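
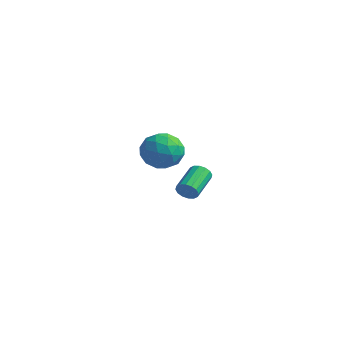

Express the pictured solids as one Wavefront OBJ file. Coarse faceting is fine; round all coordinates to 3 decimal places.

v 3.215 -2.202 -2.66
v 3.4 -1.933 -3.152
v 2.851 -0.49 -2.571
v 2.665 -0.758 -2.08
v 3.113 -2.019 -3.212
v 2.564 -0.575 -2.631
v 2.853 -2.153 -3.124
v 2.304 -0.709 -2.543
v 2.69 -2.3 -2.912
v 2.141 -0.857 -2.331
v 2.668 -2.421 -2.632
v 2.118 -0.978 -2.052
v 2.792 -2.483 -2.36
v 2.242 -1.04 -1.78
v 3.029 -2.47 -2.169
v 2.48 -1.027 -1.588
v 3.316 -2.385 -2.109
v 2.767 -0.941 -1.528
v 3.576 -2.251 -2.197
v 3.027 -0.807 -1.616
v 3.739 -2.103 -2.409
v 3.19 -0.66 -1.828
v 3.762 -1.982 -2.688
v 3.212 -0.539 -2.108
v 3.638 -1.92 -2.96
v 3.088 -0.477 -2.38
v -4.401 2.63 -3.081
v -3.633 3.552 -3.396
v -3.027 1.288 -3.664
v -2.259 2.21 -3.979
v -2.518 2 -2.784
v -3.367 2.829 -2.424
v -3.293 2.011 -4.636
v -4.142 2.84 -4.276
v -2.949 3.17 -4.357
v -2.47 3.163 -3.213
v -4.19 1.677 -3.847
v -3.711 1.67 -2.703
v -4.138 3.209 -3.187
v -2.522 1.631 -3.873
v -2.674 1.507 -3.17
v -2.223 2.05 -3.356
v -3.981 2.784 -2.616
v -3.53 3.326 -2.801
v -2.875 2.413 -2.441
v -3.13 1.514 -4.259
v -2.679 2.056 -4.444
v -4.437 2.79 -3.704
v -3.986 3.333 -3.89
v -3.785 2.427 -4.619
v -3.284 3.526 -3.938
v -2.476 2.737 -4.28
v -3.084 2.62 -4.667
v -3.583 3.108 -4.455
v -3.003 3.522 -3.265
v -2.195 2.733 -3.608
v -2.347 2.61 -2.905
v -2.846 3.097 -2.693
v -2.6 3.297 -3.83
v -4.465 2.107 -3.452
v -3.657 1.318 -3.795
v -3.814 1.743 -4.367
v -4.313 2.23 -4.155
v -4.184 2.103 -2.78
v -3.376 1.314 -3.122
v -3.077 1.732 -2.605
v -3.576 2.22 -2.393
v -4.06 1.543 -3.23
f 2 1 5
f 2 5 3
f 3 5 6
f 3 6 4
f 5 1 7
f 5 7 6
f 6 7 8
f 6 8 4
f 7 1 9
f 7 9 8
f 8 9 10
f 8 10 4
f 9 1 11
f 9 11 10
f 10 11 12
f 10 12 4
f 11 1 13
f 11 13 12
f 12 13 14
f 12 14 4
f 13 1 15
f 13 15 14
f 14 15 16
f 14 16 4
f 15 1 17
f 15 17 16
f 16 17 18
f 16 18 4
f 17 1 19
f 17 19 18
f 18 19 20
f 18 20 4
f 19 1 21
f 19 21 20
f 20 21 22
f 20 22 4
f 21 1 23
f 21 23 22
f 22 23 24
f 22 24 4
f 23 1 25
f 23 25 24
f 24 25 26
f 24 26 4
f 25 1 2
f 25 2 26
f 26 2 3
f 26 3 4
f 27 64 43
f 64 38 67
f 43 67 32
f 64 67 43
f 27 43 39
f 43 32 44
f 39 44 28
f 43 44 39
f 27 39 48
f 39 28 49
f 48 49 34
f 39 49 48
f 27 48 60
f 48 34 63
f 60 63 37
f 48 63 60
f 27 60 64
f 60 37 68
f 64 68 38
f 60 68 64
f 28 44 55
f 44 32 58
f 55 58 36
f 44 58 55
f 32 67 45
f 67 38 66
f 45 66 31
f 67 66 45
f 38 68 65
f 68 37 61
f 65 61 29
f 68 61 65
f 37 63 62
f 63 34 50
f 62 50 33
f 63 50 62
f 34 49 54
f 49 28 51
f 54 51 35
f 49 51 54
f 30 56 42
f 56 36 57
f 42 57 31
f 56 57 42
f 30 42 40
f 42 31 41
f 40 41 29
f 42 41 40
f 30 40 47
f 40 29 46
f 47 46 33
f 40 46 47
f 30 47 52
f 47 33 53
f 52 53 35
f 47 53 52
f 30 52 56
f 52 35 59
f 56 59 36
f 52 59 56
f 31 57 45
f 57 36 58
f 45 58 32
f 57 58 45
f 29 41 65
f 41 31 66
f 65 66 38
f 41 66 65
f 33 46 62
f 46 29 61
f 62 61 37
f 46 61 62
f 35 53 54
f 53 33 50
f 54 50 34
f 53 50 54
f 36 59 55
f 59 35 51
f 55 51 28
f 59 51 55



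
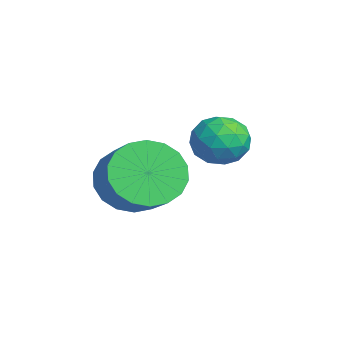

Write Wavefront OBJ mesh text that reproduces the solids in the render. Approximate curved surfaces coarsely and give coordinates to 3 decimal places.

v -0.35 0.377 3.165
v 0.054 1.035 2.959
v 0.166 -0.255 2.161
v 0.57 0.403 1.955
v 0.764 0.008 2.622
v 0.445 0.398 3.242
v -0.225 0.382 1.878
v -0.544 0.772 2.498
v 0.131 1.038 2.163
v 0.743 0.807 2.623
v -0.523 -0.027 2.497
v 0.089 -0.258 2.957
v -0.193 0.761 3.15
v 0.413 0.019 1.97
v 0.527 -0.214 2.362
v 0.765 0.173 2.241
v 0.037 0.387 3.316
v 0.274 0.774 3.195
v 0.691 0.17 2.997
v -0.054 0.006 1.925
v 0.183 0.393 1.804
v -0.545 0.607 2.879
v -0.307 0.994 2.758
v -0.471 0.61 2.123
v 0.09 1.15 2.561
v 0.393 0.779 1.971
v -0.075 0.766 1.926
v -0.262 0.996 2.291
v 0.449 1.014 2.831
v 0.752 0.643 2.241
v 0.866 0.41 2.633
v 0.679 0.639 2.998
v 0.494 1.016 2.364
v -0.532 0.137 2.879
v -0.229 -0.234 2.289
v -0.459 0.141 2.122
v -0.646 0.37 2.487
v -0.173 0.001 3.149
v 0.13 -0.37 2.559
v 0.482 -0.216 2.829
v 0.295 0.014 3.194
v -0.274 -0.236 2.756
v 0.67 -1.843 1.684
v 1.217 -1.904 0.861
v 2.278 -1.718 1.553
v 1.73 -1.657 2.376
v 1.125 -1.473 0.886
v 2.186 -1.288 1.578
v 0.943 -1.116 1.07
v 2.004 -0.931 1.761
v 0.707 -0.903 1.374
v 1.768 -0.718 2.066
v 0.464 -0.876 1.741
v 1.525 -0.691 2.432
v 0.261 -1.04 2.096
v 1.322 -0.855 2.787
v 0.139 -1.364 2.369
v 1.2 -1.178 3.061
v 0.122 -1.782 2.507
v 1.183 -1.596 3.199
v 0.214 -2.212 2.482
v 1.275 -2.027 3.174
v 0.396 -2.569 2.299
v 1.457 -2.384 2.99
v 0.632 -2.782 1.994
v 1.693 -2.597 2.686
v 0.875 -2.809 1.628
v 1.936 -2.624 2.319
v 1.078 -2.645 1.273
v 2.139 -2.46 1.964
v 1.2 -2.322 0.999
v 2.261 -2.136 1.691
f 1 38 17
f 38 12 41
f 17 41 6
f 38 41 17
f 1 17 13
f 17 6 18
f 13 18 2
f 17 18 13
f 1 13 22
f 13 2 23
f 22 23 8
f 13 23 22
f 1 22 34
f 22 8 37
f 34 37 11
f 22 37 34
f 1 34 38
f 34 11 42
f 38 42 12
f 34 42 38
f 2 18 29
f 18 6 32
f 29 32 10
f 18 32 29
f 6 41 19
f 41 12 40
f 19 40 5
f 41 40 19
f 12 42 39
f 42 11 35
f 39 35 3
f 42 35 39
f 11 37 36
f 37 8 24
f 36 24 7
f 37 24 36
f 8 23 28
f 23 2 25
f 28 25 9
f 23 25 28
f 4 30 16
f 30 10 31
f 16 31 5
f 30 31 16
f 4 16 14
f 16 5 15
f 14 15 3
f 16 15 14
f 4 14 21
f 14 3 20
f 21 20 7
f 14 20 21
f 4 21 26
f 21 7 27
f 26 27 9
f 21 27 26
f 4 26 30
f 26 9 33
f 30 33 10
f 26 33 30
f 5 31 19
f 31 10 32
f 19 32 6
f 31 32 19
f 3 15 39
f 15 5 40
f 39 40 12
f 15 40 39
f 7 20 36
f 20 3 35
f 36 35 11
f 20 35 36
f 9 27 28
f 27 7 24
f 28 24 8
f 27 24 28
f 10 33 29
f 33 9 25
f 29 25 2
f 33 25 29
f 44 43 47
f 44 47 45
f 45 47 48
f 45 48 46
f 47 43 49
f 47 49 48
f 48 49 50
f 48 50 46
f 49 43 51
f 49 51 50
f 50 51 52
f 50 52 46
f 51 43 53
f 51 53 52
f 52 53 54
f 52 54 46
f 53 43 55
f 53 55 54
f 54 55 56
f 54 56 46
f 55 43 57
f 55 57 56
f 56 57 58
f 56 58 46
f 57 43 59
f 57 59 58
f 58 59 60
f 58 60 46
f 59 43 61
f 59 61 60
f 60 61 62
f 60 62 46
f 61 43 63
f 61 63 62
f 62 63 64
f 62 64 46
f 63 43 65
f 63 65 64
f 64 65 66
f 64 66 46
f 65 43 67
f 65 67 66
f 66 67 68
f 66 68 46
f 67 43 69
f 67 69 68
f 68 69 70
f 68 70 46
f 69 43 71
f 69 71 70
f 70 71 72
f 70 72 46
f 71 43 44
f 71 44 72
f 72 44 45
f 72 45 46



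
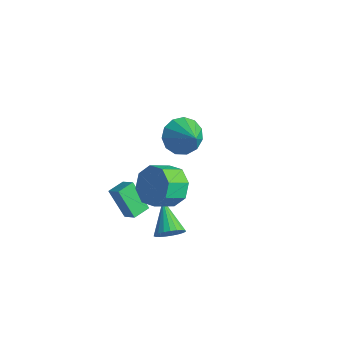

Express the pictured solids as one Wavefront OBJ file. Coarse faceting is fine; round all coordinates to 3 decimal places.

v -0.161 -3.545 0.469
v 0.508 -3.584 0.975
v -0.146 -2.706 0.515
v 0.523 -2.746 1.021
v 0.757 -3.494 -0.741
v 1.426 -3.534 -0.235
v 0.772 -2.656 -0.695
v 1.441 -2.695 -0.189
v -1.525 2.305 -0.872
v -0.865 2.585 -1.584
v -0.275 1.915 0.132
v -0.971 3.049 -1.272
v -1.252 3.277 -0.833
v -1.621 3.196 -0.407
v -1.958 2.833 -0.128
v -2.158 2.302 -0.086
v -2.157 1.772 -0.293
v -1.955 1.411 -0.684
v -1.617 1.334 -1.135
v -1.249 1.566 -1.503
v -0.969 2.032 -1.67
v 2.062 -2.067 -2.121
v 2.334 -2.312 -1.513
v 0.818 -1.253 -1.239
v 2.478 -2.056 -1.546
v 2.55 -1.802 -1.678
v 2.538 -1.594 -1.888
v 2.443 -1.468 -2.137
v 2.283 -1.446 -2.384
v 2.085 -1.53 -2.586
v 1.882 -1.708 -2.707
v 1.711 -1.948 -2.727
v 1.601 -2.208 -2.642
v 1.57 -2.444 -2.467
v 1.625 -2.615 -2.233
v 1.755 -2.691 -1.979
v 1.939 -2.659 -1.75
v 2.143 -2.525 -1.585
v 2.647 -2.516 2.246
v 3.393 -2.283 2.854
v 3.199 -3.252 3.462
v 2.453 -3.484 2.854
v 2.73 -2.003 3.088
v 2.536 -2.971 3.697
v 2.018 -2.023 2.83
v 1.824 -2.991 3.438
v 1.674 -2.332 2.229
v 1.48 -3.3 2.837
v 1.901 -2.748 1.638
v 1.707 -3.717 2.246
v 2.564 -3.029 1.403
v 2.37 -3.997 2.012
v 3.276 -3.009 1.662
v 3.082 -3.977 2.27
v 3.62 -2.7 2.263
v 3.426 -3.668 2.871
f 2 4 1
f 5 2 1
f 1 4 3
f 3 5 1
f 2 8 4
f 6 2 5
f 6 8 2
f 4 8 3
f 7 5 3
f 3 8 7
f 7 6 5
f 8 6 7
f 10 9 12
f 10 12 11
f 12 9 13
f 12 13 11
f 13 9 14
f 13 14 11
f 14 9 15
f 14 15 11
f 15 9 16
f 15 16 11
f 16 9 17
f 16 17 11
f 17 9 18
f 17 18 11
f 18 9 19
f 18 19 11
f 19 9 20
f 19 20 11
f 20 9 21
f 20 21 11
f 21 9 10
f 21 10 11
f 23 22 25
f 23 25 24
f 25 22 26
f 25 26 24
f 26 22 27
f 26 27 24
f 27 22 28
f 27 28 24
f 28 22 29
f 28 29 24
f 29 22 30
f 29 30 24
f 30 22 31
f 30 31 24
f 31 22 32
f 31 32 24
f 32 22 33
f 32 33 24
f 33 22 34
f 33 34 24
f 34 22 35
f 34 35 24
f 35 22 36
f 35 36 24
f 36 22 37
f 36 37 24
f 37 22 38
f 37 38 24
f 38 22 23
f 38 23 24
f 40 39 43
f 40 43 41
f 41 43 44
f 41 44 42
f 43 39 45
f 43 45 44
f 44 45 46
f 44 46 42
f 45 39 47
f 45 47 46
f 46 47 48
f 46 48 42
f 47 39 49
f 47 49 48
f 48 49 50
f 48 50 42
f 49 39 51
f 49 51 50
f 50 51 52
f 50 52 42
f 51 39 53
f 51 53 52
f 52 53 54
f 52 54 42
f 53 39 55
f 53 55 54
f 54 55 56
f 54 56 42
f 55 39 40
f 55 40 56
f 56 40 41
f 56 41 42



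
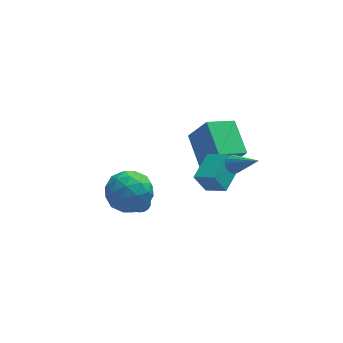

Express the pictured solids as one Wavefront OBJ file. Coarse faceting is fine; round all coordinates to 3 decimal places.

v 1.896 1.264 -0.177
v 2.727 0.716 1.382
v 1.642 3.165 0.626
v 2.473 2.617 2.186
v 3.427 1.743 -0.826
v 4.258 1.195 0.734
v 3.173 3.644 -0.022
v 4.004 3.096 1.537
v -1.393 -0.767 -0.318
v -0.965 -1.091 -0.2
v -1.678 -1.657 0.837
v -2.107 -1.333 0.718
v -0.925 -0.856 -0.044
v -1.638 -1.422 0.993
v -1.01 -0.597 0.038
v -1.724 -1.163 1.075
v -1.198 -0.384 0.025
v -1.912 -0.95 1.062
v -1.439 -0.273 -0.08
v -2.153 -0.839 0.956
v -1.667 -0.295 -0.249
v -2.381 -0.861 0.787
v -1.822 -0.443 -0.437
v -2.535 -1.009 0.6
v -1.862 -0.678 -0.593
v -2.575 -1.244 0.444
v -1.776 -0.937 -0.675
v -2.49 -1.503 0.362
v -1.588 -1.15 -0.662
v -2.302 -1.716 0.375
v -1.347 -1.261 -0.556
v -2.061 -1.827 0.48
v -1.119 -1.239 -0.387
v -1.833 -1.805 0.649
v 2.547 -2.049 1.332
v 1.971 -1.898 2.373
v 1.69 -1.329 0.753
v 1.114 -1.178 1.794
v 3.466 -0.702 1.646
v 2.89 -0.551 2.687
v 2.609 0.018 1.067
v 2.033 0.169 2.108
v -3.347 -3.171 4.152
v -2.524 -2.261 4.07
v -2.136 -4.359 3.11
v -1.313 -3.449 3.028
v -1.531 -3.985 4.114
v -2.279 -3.251 4.757
v -2.381 -3.369 2.423
v -3.129 -2.635 3.066
v -1.927 -2.383 3.001
v -1.401 -2.763 4.046
v -3.259 -3.857 3.134
v -2.733 -4.237 4.179
v -3.042 -2.612 4.202
v -1.618 -4.008 2.978
v -1.746 -4.324 3.616
v -1.262 -3.788 3.568
v -2.898 -3.194 4.606
v -2.414 -2.658 4.558
v -1.83 -3.672 4.584
v -2.246 -3.962 2.622
v -1.762 -3.426 2.574
v -3.398 -2.832 3.612
v -2.914 -2.296 3.564
v -2.83 -2.948 2.596
v -2.207 -2.148 3.526
v -1.495 -2.847 2.913
v -2.123 -2.8 2.558
v -2.563 -2.368 2.936
v -1.898 -2.372 4.14
v -1.187 -3.07 3.528
v -1.314 -3.385 4.166
v -1.754 -2.954 4.544
v -1.547 -2.444 3.512
v -3.473 -3.55 3.652
v -2.762 -4.248 3.04
v -2.906 -3.666 2.636
v -3.346 -3.235 3.014
v -3.165 -3.773 4.267
v -2.453 -4.472 3.654
v -2.097 -4.252 4.244
v -2.537 -3.82 4.622
v -3.113 -4.176 3.668
v 3.045 -1.232 2.559
v 3.487 -1.13 2.284
v 4.035 -2.268 3.761
v 3.471 -0.929 2.47
v 3.341 -0.809 2.679
v 3.132 -0.803 2.857
v 2.9 -0.911 2.955
v 2.707 -1.106 2.946
v 2.604 -1.334 2.834
v 2.62 -1.535 2.648
v 2.75 -1.655 2.438
v 2.959 -1.662 2.26
v 3.191 -1.553 2.163
v 3.384 -1.359 2.171
f 2 4 1
f 5 2 1
f 1 4 3
f 3 5 1
f 2 8 4
f 6 2 5
f 6 8 2
f 4 8 3
f 7 5 3
f 3 8 7
f 7 6 5
f 8 6 7
f 10 9 13
f 10 13 11
f 11 13 14
f 11 14 12
f 13 9 15
f 13 15 14
f 14 15 16
f 14 16 12
f 15 9 17
f 15 17 16
f 16 17 18
f 16 18 12
f 17 9 19
f 17 19 18
f 18 19 20
f 18 20 12
f 19 9 21
f 19 21 20
f 20 21 22
f 20 22 12
f 21 9 23
f 21 23 22
f 22 23 24
f 22 24 12
f 23 9 25
f 23 25 24
f 24 25 26
f 24 26 12
f 25 9 27
f 25 27 26
f 26 27 28
f 26 28 12
f 27 9 29
f 27 29 28
f 28 29 30
f 28 30 12
f 29 9 31
f 29 31 30
f 30 31 32
f 30 32 12
f 31 9 33
f 31 33 32
f 32 33 34
f 32 34 12
f 33 9 10
f 33 10 34
f 34 10 11
f 34 11 12
f 36 38 35
f 39 36 35
f 35 38 37
f 37 39 35
f 36 42 38
f 40 36 39
f 40 42 36
f 38 42 37
f 41 39 37
f 37 42 41
f 41 40 39
f 42 40 41
f 43 80 59
f 80 54 83
f 59 83 48
f 80 83 59
f 43 59 55
f 59 48 60
f 55 60 44
f 59 60 55
f 43 55 64
f 55 44 65
f 64 65 50
f 55 65 64
f 43 64 76
f 64 50 79
f 76 79 53
f 64 79 76
f 43 76 80
f 76 53 84
f 80 84 54
f 76 84 80
f 44 60 71
f 60 48 74
f 71 74 52
f 60 74 71
f 48 83 61
f 83 54 82
f 61 82 47
f 83 82 61
f 54 84 81
f 84 53 77
f 81 77 45
f 84 77 81
f 53 79 78
f 79 50 66
f 78 66 49
f 79 66 78
f 50 65 70
f 65 44 67
f 70 67 51
f 65 67 70
f 46 72 58
f 72 52 73
f 58 73 47
f 72 73 58
f 46 58 56
f 58 47 57
f 56 57 45
f 58 57 56
f 46 56 63
f 56 45 62
f 63 62 49
f 56 62 63
f 46 63 68
f 63 49 69
f 68 69 51
f 63 69 68
f 46 68 72
f 68 51 75
f 72 75 52
f 68 75 72
f 47 73 61
f 73 52 74
f 61 74 48
f 73 74 61
f 45 57 81
f 57 47 82
f 81 82 54
f 57 82 81
f 49 62 78
f 62 45 77
f 78 77 53
f 62 77 78
f 51 69 70
f 69 49 66
f 70 66 50
f 69 66 70
f 52 75 71
f 75 51 67
f 71 67 44
f 75 67 71
f 86 85 88
f 86 88 87
f 88 85 89
f 88 89 87
f 89 85 90
f 89 90 87
f 90 85 91
f 90 91 87
f 91 85 92
f 91 92 87
f 92 85 93
f 92 93 87
f 93 85 94
f 93 94 87
f 94 85 95
f 94 95 87
f 95 85 96
f 95 96 87
f 96 85 97
f 96 97 87
f 97 85 98
f 97 98 87
f 98 85 86
f 98 86 87



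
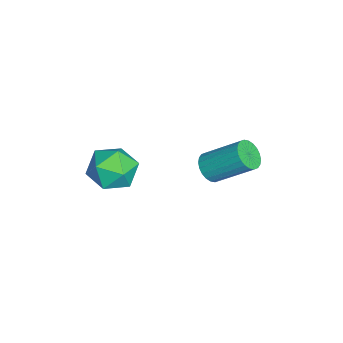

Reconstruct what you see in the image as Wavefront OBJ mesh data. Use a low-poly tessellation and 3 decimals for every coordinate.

v -0.302 1.361 0.01
v 0.303 1.085 0.194
v 0.607 2.563 1.414
v 0.002 2.839 1.23
v 0.377 1.241 -0.013
v 0.681 2.718 1.207
v 0.348 1.415 -0.216
v 0.651 2.892 1.004
v 0.22 1.58 -0.385
v 0.523 3.058 0.835
v 0.012 1.713 -0.494
v 0.315 3.191 0.726
v -0.243 1.792 -0.526
v 0.06 3.269 0.694
v -0.507 1.805 -0.476
v -0.204 3.283 0.743
v -0.74 1.751 -0.353
v -0.437 3.228 0.867
v -0.907 1.637 -0.174
v -0.603 3.115 1.046
v -0.981 1.482 0.033
v -0.677 2.959 1.253
v -0.951 1.308 0.236
v -0.648 2.785 1.456
v -0.823 1.142 0.405
v -0.52 2.62 1.625
v -0.615 1.009 0.514
v -0.312 2.487 1.734
v -0.36 0.931 0.546
v -0.057 2.408 1.766
v -0.096 0.917 0.497
v 0.207 2.395 1.716
v 0.137 0.972 0.373
v 0.44 2.449 1.593
v 3.509 -0.988 3.915
v 4.121 -1.268 3.134
v 3.199 -2.592 4.246
v 3.811 -2.872 3.465
v 4.217 -2.445 4.311
v 4.409 -1.453 4.105
v 2.911 -2.407 3.275
v 3.103 -1.415 3.069
v 3.751 -2.144 2.738
v 4.558 -2.168 3.378
v 2.762 -1.692 4.002
v 3.569 -1.716 4.642
f 2 1 5
f 2 5 3
f 3 5 6
f 3 6 4
f 5 1 7
f 5 7 6
f 6 7 8
f 6 8 4
f 7 1 9
f 7 9 8
f 8 9 10
f 8 10 4
f 9 1 11
f 9 11 10
f 10 11 12
f 10 12 4
f 11 1 13
f 11 13 12
f 12 13 14
f 12 14 4
f 13 1 15
f 13 15 14
f 14 15 16
f 14 16 4
f 15 1 17
f 15 17 16
f 16 17 18
f 16 18 4
f 17 1 19
f 17 19 18
f 18 19 20
f 18 20 4
f 19 1 21
f 19 21 20
f 20 21 22
f 20 22 4
f 21 1 23
f 21 23 22
f 22 23 24
f 22 24 4
f 23 1 25
f 23 25 24
f 24 25 26
f 24 26 4
f 25 1 27
f 25 27 26
f 26 27 28
f 26 28 4
f 27 1 29
f 27 29 28
f 28 29 30
f 28 30 4
f 29 1 31
f 29 31 30
f 30 31 32
f 30 32 4
f 31 1 33
f 31 33 32
f 32 33 34
f 32 34 4
f 33 1 2
f 33 2 34
f 34 2 3
f 34 3 4
f 35 46 40
f 35 40 36
f 35 36 42
f 35 42 45
f 35 45 46
f 36 40 44
f 40 46 39
f 46 45 37
f 45 42 41
f 42 36 43
f 38 44 39
f 38 39 37
f 38 37 41
f 38 41 43
f 38 43 44
f 39 44 40
f 37 39 46
f 41 37 45
f 43 41 42
f 44 43 36



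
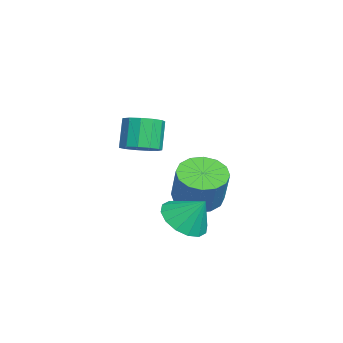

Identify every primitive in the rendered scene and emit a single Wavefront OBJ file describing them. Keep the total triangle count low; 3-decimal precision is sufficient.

v 0.34 -2.725 2.896
v 0.714 -2.111 3.021
v 0.134 -1.981 4.11
v -0.24 -2.595 3.984
v 0.37 -1.999 2.825
v -0.21 -1.869 3.914
v 0.017 -2.118 2.651
v -0.563 -1.988 3.74
v -0.234 -2.429 2.555
v -0.814 -2.299 3.643
v -0.303 -2.835 2.567
v -0.882 -2.705 3.655
v -0.167 -3.205 2.683
v -0.747 -3.075 3.772
v 0.129 -3.423 2.867
v -0.45 -3.293 3.956
v 0.492 -3.42 3.06
v -0.087 -3.29 4.149
v 0.807 -3.195 3.201
v 0.228 -3.065 4.289
v 0.974 -2.822 3.245
v 0.394 -2.692 4.333
v 0.939 -2.418 3.178
v 0.359 -2.287 4.266
v 1.261 -1.314 0.006
v 1.884 -0.859 -0.548
v 1.619 -0.626 0.974
v 1.469 -0.597 -0.581
v 0.998 -0.527 -0.456
v 0.598 -0.668 -0.208
v 0.375 -0.982 0.098
v 0.39 -1.385 0.379
v 0.638 -1.769 0.561
v 1.053 -2.031 0.593
v 1.523 -2.101 0.469
v 1.923 -1.96 0.22
v 2.146 -1.646 -0.086
v 2.132 -1.243 -0.367
v -2.718 -0.602 -0.761
v -2.011 -1.145 -1.09
v -1.235 -1.021 0.372
v -1.942 -0.478 0.701
v -1.879 -0.684 -1.199
v -1.103 -0.56 0.263
v -1.972 -0.201 -1.191
v -1.196 -0.077 0.271
v -2.264 0.175 -1.067
v -1.488 0.298 0.395
v -2.679 0.342 -0.862
v -1.902 0.466 0.6
v -3.103 0.257 -0.629
v -2.327 0.38 0.833
v -3.425 -0.059 -0.432
v -2.649 0.065 1.03
v -3.557 -0.52 -0.323
v -2.781 -0.396 1.139
v -3.464 -1.003 -0.331
v -2.688 -0.879 1.131
v -3.172 -1.378 -0.455
v -2.396 -1.255 1.007
v -2.758 -1.546 -0.66
v -1.981 -1.422 0.802
v -2.333 -1.46 -0.893
v -1.557 -1.337 0.569
f 2 1 5
f 2 5 3
f 3 5 6
f 3 6 4
f 5 1 7
f 5 7 6
f 6 7 8
f 6 8 4
f 7 1 9
f 7 9 8
f 8 9 10
f 8 10 4
f 9 1 11
f 9 11 10
f 10 11 12
f 10 12 4
f 11 1 13
f 11 13 12
f 12 13 14
f 12 14 4
f 13 1 15
f 13 15 14
f 14 15 16
f 14 16 4
f 15 1 17
f 15 17 16
f 16 17 18
f 16 18 4
f 17 1 19
f 17 19 18
f 18 19 20
f 18 20 4
f 19 1 21
f 19 21 20
f 20 21 22
f 20 22 4
f 21 1 23
f 21 23 22
f 22 23 24
f 22 24 4
f 23 1 2
f 23 2 24
f 24 2 3
f 24 3 4
f 26 25 28
f 26 28 27
f 28 25 29
f 28 29 27
f 29 25 30
f 29 30 27
f 30 25 31
f 30 31 27
f 31 25 32
f 31 32 27
f 32 25 33
f 32 33 27
f 33 25 34
f 33 34 27
f 34 25 35
f 34 35 27
f 35 25 36
f 35 36 27
f 36 25 37
f 36 37 27
f 37 25 38
f 37 38 27
f 38 25 26
f 38 26 27
f 40 39 43
f 40 43 41
f 41 43 44
f 41 44 42
f 43 39 45
f 43 45 44
f 44 45 46
f 44 46 42
f 45 39 47
f 45 47 46
f 46 47 48
f 46 48 42
f 47 39 49
f 47 49 48
f 48 49 50
f 48 50 42
f 49 39 51
f 49 51 50
f 50 51 52
f 50 52 42
f 51 39 53
f 51 53 52
f 52 53 54
f 52 54 42
f 53 39 55
f 53 55 54
f 54 55 56
f 54 56 42
f 55 39 57
f 55 57 56
f 56 57 58
f 56 58 42
f 57 39 59
f 57 59 58
f 58 59 60
f 58 60 42
f 59 39 61
f 59 61 60
f 60 61 62
f 60 62 42
f 61 39 63
f 61 63 62
f 62 63 64
f 62 64 42
f 63 39 40
f 63 40 64
f 64 40 41
f 64 41 42



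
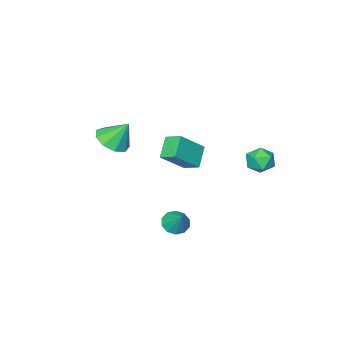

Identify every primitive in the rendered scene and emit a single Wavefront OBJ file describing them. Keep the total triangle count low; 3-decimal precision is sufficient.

v -2.441 -4.43 -2.107
v -1.07 -4.645 -0.868
v -2.651 -3.523 -1.717
v -1.281 -3.737 -0.478
v -1.579 -3.863 -2.962
v -0.209 -4.077 -1.723
v -1.79 -2.955 -2.572
v -0.419 -3.17 -1.333
v 3.993 -2.534 1.986
v 4.802 -2.733 2.421
v 3.507 -1.906 3.174
v 4.842 -2.159 2.134
v 4.485 -1.761 1.778
v 3.898 -1.724 1.518
v 3.355 -2.067 1.478
v 3.111 -2.628 1.675
v 3.28 -3.146 2.017
v 3.782 -3.377 2.345
v 4.383 -3.214 2.504
v -3.14 0.849 -0.26
v -2.806 1.323 -0.84
v -2.034 0.117 -0.22
v -1.7 0.591 -0.8
v -1.831 0.893 -0.049
v -2.515 1.346 -0.074
v -2.325 0.094 -0.986
v -3.009 0.547 -1.011
v -2.302 0.856 -1.289
v -1.997 1.35 -0.71
v -2.843 0.09 -0.35
v -2.538 0.584 0.229
v 1.329 -1.123 -4.267
v 2.011 -1.354 -4.288
v 1.631 -0.317 -3.293
v 1.974 -1.007 -4.564
v 1.691 -0.704 -4.727
v 1.27 -0.562 -4.714
v 0.871 -0.634 -4.53
v 0.647 -0.893 -4.246
v 0.683 -1.24 -3.97
v 0.966 -1.542 -3.807
v 1.388 -1.685 -3.82
v 1.786 -1.613 -4.003
f 2 4 1
f 5 2 1
f 1 4 3
f 3 5 1
f 2 8 4
f 6 2 5
f 6 8 2
f 4 8 3
f 7 5 3
f 3 8 7
f 7 6 5
f 8 6 7
f 10 9 12
f 10 12 11
f 12 9 13
f 12 13 11
f 13 9 14
f 13 14 11
f 14 9 15
f 14 15 11
f 15 9 16
f 15 16 11
f 16 9 17
f 16 17 11
f 17 9 18
f 17 18 11
f 18 9 19
f 18 19 11
f 19 9 10
f 19 10 11
f 20 31 25
f 20 25 21
f 20 21 27
f 20 27 30
f 20 30 31
f 21 25 29
f 25 31 24
f 31 30 22
f 30 27 26
f 27 21 28
f 23 29 24
f 23 24 22
f 23 22 26
f 23 26 28
f 23 28 29
f 24 29 25
f 22 24 31
f 26 22 30
f 28 26 27
f 29 28 21
f 33 32 35
f 33 35 34
f 35 32 36
f 35 36 34
f 36 32 37
f 36 37 34
f 37 32 38
f 37 38 34
f 38 32 39
f 38 39 34
f 39 32 40
f 39 40 34
f 40 32 41
f 40 41 34
f 41 32 42
f 41 42 34
f 42 32 43
f 42 43 34
f 43 32 33
f 43 33 34



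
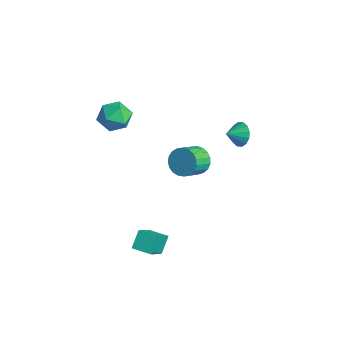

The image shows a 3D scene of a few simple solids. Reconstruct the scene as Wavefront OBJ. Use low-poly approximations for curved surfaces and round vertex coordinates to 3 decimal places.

v 3.267 -2.714 -4.918
v 4.093 -3.769 -3.716
v 2.805 -2.033 -4.003
v 3.631 -3.088 -2.801
v 4.249 -1.992 -4.959
v 5.075 -3.047 -3.757
v 3.787 -1.311 -4.044
v 4.613 -2.366 -2.842
v -0.236 2.645 -2.135
v 0.053 2.228 -2.985
v 0.545 1.039 -2.235
v 0.256 1.455 -1.385
v 0.39 2.438 -2.874
v 0.882 1.248 -2.124
v 0.618 2.683 -2.635
v 1.11 1.493 -1.884
v 0.698 2.922 -2.309
v 1.191 1.732 -1.559
v 0.617 3.112 -1.953
v 1.11 1.923 -1.203
v 0.389 3.222 -1.629
v 0.881 2.033 -0.879
v 0.052 3.232 -1.392
v 0.544 2.043 -0.642
v -0.334 3.141 -1.284
v 0.158 1.951 -0.534
v -0.704 2.964 -1.323
v -0.212 1.774 -0.573
v -0.992 2.731 -1.502
v -0.5 1.542 -0.752
v -1.15 2.484 -1.791
v -0.658 1.294 -1.041
v -1.15 2.264 -2.139
v -0.658 1.075 -1.389
v -0.992 2.111 -2.487
v -0.5 0.921 -1.736
v -0.703 2.049 -2.773
v -0.211 0.86 -2.023
v -0.333 2.091 -2.95
v 0.159 0.901 -2.2
v 2.317 4.067 1.714
v 2.887 4.335 2.284
v 2.323 3.133 2.146
v 2.496 4.417 2.467
v 2.056 4.406 2.449
v 1.687 4.303 2.233
v 1.486 4.138 1.879
v 1.507 3.953 1.48
v 1.746 3.799 1.144
v 2.137 3.717 0.96
v 2.577 3.729 0.979
v 2.946 3.832 1.194
v 3.147 3.997 1.549
v 3.126 4.182 1.947
v -0.285 -1.819 2.768
v 0.26 -2.189 3.655
v -1.82 -2.411 3.465
v -1.275 -2.781 4.352
v -1.375 -1.695 4.178
v -0.427 -1.329 3.748
v -1.133 -3.271 3.372
v -0.185 -2.905 2.942
v -0.265 -3.086 4.028
v -0.414 -2.112 4.526
v -1.146 -2.488 2.594
v -1.295 -1.514 3.092
f 2 4 1
f 5 2 1
f 1 4 3
f 3 5 1
f 2 8 4
f 6 2 5
f 6 8 2
f 4 8 3
f 7 5 3
f 3 8 7
f 7 6 5
f 8 6 7
f 10 9 13
f 10 13 11
f 11 13 14
f 11 14 12
f 13 9 15
f 13 15 14
f 14 15 16
f 14 16 12
f 15 9 17
f 15 17 16
f 16 17 18
f 16 18 12
f 17 9 19
f 17 19 18
f 18 19 20
f 18 20 12
f 19 9 21
f 19 21 20
f 20 21 22
f 20 22 12
f 21 9 23
f 21 23 22
f 22 23 24
f 22 24 12
f 23 9 25
f 23 25 24
f 24 25 26
f 24 26 12
f 25 9 27
f 25 27 26
f 26 27 28
f 26 28 12
f 27 9 29
f 27 29 28
f 28 29 30
f 28 30 12
f 29 9 31
f 29 31 30
f 30 31 32
f 30 32 12
f 31 9 33
f 31 33 32
f 32 33 34
f 32 34 12
f 33 9 35
f 33 35 34
f 34 35 36
f 34 36 12
f 35 9 37
f 35 37 36
f 36 37 38
f 36 38 12
f 37 9 39
f 37 39 38
f 38 39 40
f 38 40 12
f 39 9 10
f 39 10 40
f 40 10 11
f 40 11 12
f 42 41 44
f 42 44 43
f 44 41 45
f 44 45 43
f 45 41 46
f 45 46 43
f 46 41 47
f 46 47 43
f 47 41 48
f 47 48 43
f 48 41 49
f 48 49 43
f 49 41 50
f 49 50 43
f 50 41 51
f 50 51 43
f 51 41 52
f 51 52 43
f 52 41 53
f 52 53 43
f 53 41 54
f 53 54 43
f 54 41 42
f 54 42 43
f 55 66 60
f 55 60 56
f 55 56 62
f 55 62 65
f 55 65 66
f 56 60 64
f 60 66 59
f 66 65 57
f 65 62 61
f 62 56 63
f 58 64 59
f 58 59 57
f 58 57 61
f 58 61 63
f 58 63 64
f 59 64 60
f 57 59 66
f 61 57 65
f 63 61 62
f 64 63 56



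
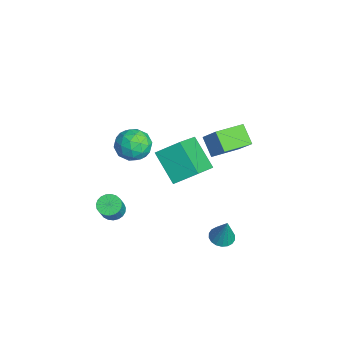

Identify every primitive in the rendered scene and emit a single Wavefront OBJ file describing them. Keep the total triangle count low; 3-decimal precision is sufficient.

v 0.277 0.346 2.012
v 1.689 -0.585 2.963
v 0.478 1.444 2.788
v 1.89 0.513 3.74
v 1.53 0.987 0.78
v 2.942 0.056 1.732
v 1.731 2.085 1.557
v 3.143 1.154 2.508
v 0.045 -2.352 -2.496
v 0.552 -2.154 -2.772
v 1.202 -2.41 -1.76
v 0.695 -2.608 -1.484
v 0.465 -1.943 -2.663
v 1.115 -2.198 -1.65
v 0.306 -1.802 -2.525
v 0.956 -2.057 -1.512
v 0.101 -1.756 -2.382
v 0.751 -2.011 -1.369
v -0.113 -1.813 -2.259
v 0.537 -2.069 -1.246
v -0.3 -1.964 -2.177
v 0.35 -2.219 -1.164
v -0.427 -2.181 -2.15
v 0.223 -2.437 -1.137
v -0.473 -2.429 -2.183
v 0.177 -2.684 -1.171
v -0.429 -2.663 -2.27
v 0.221 -2.918 -1.258
v -0.303 -2.843 -2.396
v 0.347 -3.099 -1.384
v -0.117 -2.939 -2.54
v 0.533 -3.194 -1.528
v 0.097 -2.933 -2.676
v 0.747 -3.188 -1.664
v 0.302 -2.827 -2.781
v 0.952 -3.082 -1.769
v 0.462 -2.638 -2.837
v 1.113 -2.894 -1.824
v 0.551 -2.401 -2.833
v 1.201 -2.656 -1.821
v 0.547 -1.425 3.559
v 1.176 -1.157 4.182
v 1.644 -1.903 2.658
v 2.273 -1.635 3.281
v 1.718 -2.353 3.463
v 1.041 -2.058 4.02
v 1.779 -1.002 2.82
v 1.102 -0.707 3.377
v 1.938 -0.896 3.726
v 1.9 -1.73 4.123
v 0.92 -1.33 2.717
v 0.882 -2.164 3.114
v 0.766 -1.249 3.949
v 2.054 -1.811 2.891
v 1.728 -2.233 2.997
v 2.098 -2.075 3.364
v 0.686 -1.778 3.854
v 1.056 -1.621 4.22
v 1.374 -2.324 3.798
v 1.764 -1.439 2.62
v 2.134 -1.282 2.986
v 0.722 -0.985 3.476
v 1.092 -0.827 3.843
v 1.446 -0.736 3.042
v 1.583 -0.938 4.047
v 2.227 -1.219 3.518
v 1.937 -0.847 3.247
v 1.539 -0.673 3.574
v 1.561 -1.428 4.281
v 2.205 -1.709 3.752
v 1.879 -2.132 3.858
v 1.481 -1.958 4.186
v 2.008 -1.275 4.013
v 0.615 -1.351 3.088
v 1.259 -1.632 2.559
v 1.339 -1.102 2.654
v 0.941 -0.928 2.982
v 0.593 -1.841 3.322
v 1.237 -2.122 2.793
v 1.281 -2.387 3.266
v 0.883 -2.213 3.593
v 0.812 -1.785 2.827
v -1.474 2.583 -0.553
v -2.319 2.305 0.252
v -2.022 4.01 -0.635
v -2.867 3.731 0.17
v -0.493 3.029 0.63
v -1.338 2.75 1.435
v -1.041 4.455 0.548
v -1.886 4.177 1.353
v 2.137 2.472 -3.304
v 2.632 2.102 -3.424
v 2.603 2.628 -1.856
v 2.73 2.358 -3.483
v 2.711 2.637 -3.507
v 2.577 2.883 -3.49
v 2.357 3.048 -3.437
v 2.093 3.098 -3.357
v 1.838 3.025 -3.268
v 1.642 2.843 -3.185
v 1.544 2.587 -3.126
v 1.563 2.308 -3.102
v 1.697 2.062 -3.119
v 1.917 1.897 -3.172
v 2.181 1.846 -3.251
v 2.436 1.919 -3.341
f 2 4 1
f 5 2 1
f 1 4 3
f 3 5 1
f 2 8 4
f 6 2 5
f 6 8 2
f 4 8 3
f 7 5 3
f 3 8 7
f 7 6 5
f 8 6 7
f 10 9 13
f 10 13 11
f 11 13 14
f 11 14 12
f 13 9 15
f 13 15 14
f 14 15 16
f 14 16 12
f 15 9 17
f 15 17 16
f 16 17 18
f 16 18 12
f 17 9 19
f 17 19 18
f 18 19 20
f 18 20 12
f 19 9 21
f 19 21 20
f 20 21 22
f 20 22 12
f 21 9 23
f 21 23 22
f 22 23 24
f 22 24 12
f 23 9 25
f 23 25 24
f 24 25 26
f 24 26 12
f 25 9 27
f 25 27 26
f 26 27 28
f 26 28 12
f 27 9 29
f 27 29 28
f 28 29 30
f 28 30 12
f 29 9 31
f 29 31 30
f 30 31 32
f 30 32 12
f 31 9 33
f 31 33 32
f 32 33 34
f 32 34 12
f 33 9 35
f 33 35 34
f 34 35 36
f 34 36 12
f 35 9 37
f 35 37 36
f 36 37 38
f 36 38 12
f 37 9 39
f 37 39 38
f 38 39 40
f 38 40 12
f 39 9 10
f 39 10 40
f 40 10 11
f 40 11 12
f 41 78 57
f 78 52 81
f 57 81 46
f 78 81 57
f 41 57 53
f 57 46 58
f 53 58 42
f 57 58 53
f 41 53 62
f 53 42 63
f 62 63 48
f 53 63 62
f 41 62 74
f 62 48 77
f 74 77 51
f 62 77 74
f 41 74 78
f 74 51 82
f 78 82 52
f 74 82 78
f 42 58 69
f 58 46 72
f 69 72 50
f 58 72 69
f 46 81 59
f 81 52 80
f 59 80 45
f 81 80 59
f 52 82 79
f 82 51 75
f 79 75 43
f 82 75 79
f 51 77 76
f 77 48 64
f 76 64 47
f 77 64 76
f 48 63 68
f 63 42 65
f 68 65 49
f 63 65 68
f 44 70 56
f 70 50 71
f 56 71 45
f 70 71 56
f 44 56 54
f 56 45 55
f 54 55 43
f 56 55 54
f 44 54 61
f 54 43 60
f 61 60 47
f 54 60 61
f 44 61 66
f 61 47 67
f 66 67 49
f 61 67 66
f 44 66 70
f 66 49 73
f 70 73 50
f 66 73 70
f 45 71 59
f 71 50 72
f 59 72 46
f 71 72 59
f 43 55 79
f 55 45 80
f 79 80 52
f 55 80 79
f 47 60 76
f 60 43 75
f 76 75 51
f 60 75 76
f 49 67 68
f 67 47 64
f 68 64 48
f 67 64 68
f 50 73 69
f 73 49 65
f 69 65 42
f 73 65 69
f 84 86 83
f 87 84 83
f 83 86 85
f 85 87 83
f 84 90 86
f 88 84 87
f 88 90 84
f 86 90 85
f 89 87 85
f 85 90 89
f 89 88 87
f 90 88 89
f 92 91 94
f 92 94 93
f 94 91 95
f 94 95 93
f 95 91 96
f 95 96 93
f 96 91 97
f 96 97 93
f 97 91 98
f 97 98 93
f 98 91 99
f 98 99 93
f 99 91 100
f 99 100 93
f 100 91 101
f 100 101 93
f 101 91 102
f 101 102 93
f 102 91 103
f 102 103 93
f 103 91 104
f 103 104 93
f 104 91 105
f 104 105 93
f 105 91 106
f 105 106 93
f 106 91 92
f 106 92 93



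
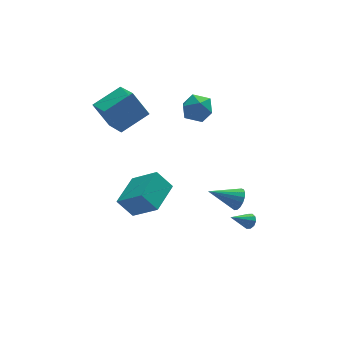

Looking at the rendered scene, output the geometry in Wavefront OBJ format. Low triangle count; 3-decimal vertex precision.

v -4.792 -1.773 0.234
v -3.703 -3.026 1.584
v -3.335 -0.168 0.549
v -2.246 -1.421 1.899
v -3.994 -2.279 -0.879
v -2.905 -3.532 0.471
v -2.537 -0.674 -0.564
v -1.448 -1.927 0.786
v 0.678 2.409 4.008
v 1.489 3.03 4.399
v 1.711 1.91 2.661
v 2.522 2.531 3.052
v 2.212 1.632 3.592
v 1.574 1.94 4.425
v 1.626 3 2.635
v 0.988 3.308 3.468
v 2.074 3.395 3.551
v 2.437 2.55 4.142
v 0.763 2.39 2.918
v 1.126 1.545 3.509
v -4.215 4.684 3.677
v -4.019 2.873 4.427
v -2.305 5.206 4.435
v -2.109 3.395 5.186
v -3.391 4.085 2.014
v -3.195 2.274 2.765
v -1.481 4.607 2.773
v -1.285 2.796 3.523
v 2.604 -3.779 -2.102
v 2.922 -3.872 -1.675
v 1.376 -3.921 -1.218
v 2.87 -3.543 -1.695
v 2.716 -3.304 -1.871
v 2.52 -3.247 -2.135
v 2.356 -3.393 -2.386
v 2.286 -3.687 -2.529
v 2.339 -4.016 -2.509
v 2.492 -4.255 -2.333
v 2.689 -4.312 -2.07
v 2.853 -4.166 -1.818
v 3.52 0.34 -3.962
v 3.923 0.546 -3.29
v 1.72 0.78 -3.018
v 3.899 0.877 -3.489
v 3.789 1.086 -3.796
v 3.617 1.124 -4.142
v 3.423 0.982 -4.446
v 3.252 0.693 -4.639
v 3.141 0.324 -4.677
v 3.118 -0.042 -4.552
v 3.187 -0.321 -4.291
v 3.332 -0.448 -3.954
v 3.52 -0.394 -3.62
v 3.709 -0.172 -3.364
v 3.854 0.167 -3.244
f 2 4 1
f 5 2 1
f 1 4 3
f 3 5 1
f 2 8 4
f 6 2 5
f 6 8 2
f 4 8 3
f 7 5 3
f 3 8 7
f 7 6 5
f 8 6 7
f 9 20 14
f 9 14 10
f 9 10 16
f 9 16 19
f 9 19 20
f 10 14 18
f 14 20 13
f 20 19 11
f 19 16 15
f 16 10 17
f 12 18 13
f 12 13 11
f 12 11 15
f 12 15 17
f 12 17 18
f 13 18 14
f 11 13 20
f 15 11 19
f 17 15 16
f 18 17 10
f 22 24 21
f 25 22 21
f 21 24 23
f 23 25 21
f 22 28 24
f 26 22 25
f 26 28 22
f 24 28 23
f 27 25 23
f 23 28 27
f 27 26 25
f 28 26 27
f 30 29 32
f 30 32 31
f 32 29 33
f 32 33 31
f 33 29 34
f 33 34 31
f 34 29 35
f 34 35 31
f 35 29 36
f 35 36 31
f 36 29 37
f 36 37 31
f 37 29 38
f 37 38 31
f 38 29 39
f 38 39 31
f 39 29 40
f 39 40 31
f 40 29 30
f 40 30 31
f 42 41 44
f 42 44 43
f 44 41 45
f 44 45 43
f 45 41 46
f 45 46 43
f 46 41 47
f 46 47 43
f 47 41 48
f 47 48 43
f 48 41 49
f 48 49 43
f 49 41 50
f 49 50 43
f 50 41 51
f 50 51 43
f 51 41 52
f 51 52 43
f 52 41 53
f 52 53 43
f 53 41 54
f 53 54 43
f 54 41 55
f 54 55 43
f 55 41 42
f 55 42 43



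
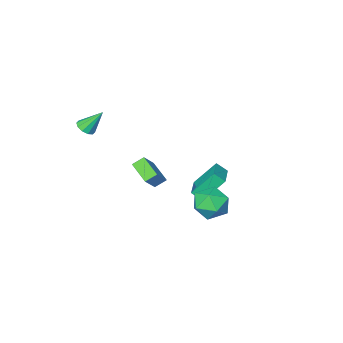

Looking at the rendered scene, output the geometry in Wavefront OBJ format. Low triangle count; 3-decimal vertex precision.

v -3.796 -1.805 -4.496
v -4.934 -1.235 -3.006
v -2.664 -0.434 -4.156
v -3.803 0.136 -2.666
v -3.357 -2.296 -3.974
v -4.496 -1.726 -2.484
v -2.226 -0.925 -3.634
v -3.364 -0.355 -2.144
v 3.574 -2.434 3.026
v 4.037 -2.046 3.113
v 2.846 -1.846 4.274
v 3.785 -1.879 2.887
v 3.453 -1.924 2.715
v 3.167 -2.164 2.661
v 3.037 -2.507 2.747
v 3.112 -2.822 2.939
v 3.363 -2.99 3.165
v 3.695 -2.945 3.338
v 3.981 -2.705 3.391
v 4.112 -2.362 3.306
v -1.72 3.252 -2.632
v -0.653 2.91 -2.919
v -1.707 2.07 -1.181
v -0.64 1.728 -1.468
v -0.815 2.796 -1.058
v -0.823 3.526 -1.955
v -1.537 1.454 -2.145
v -1.545 2.184 -3.042
v -0.54 1.799 -2.618
v -0.094 2.628 -1.947
v -2.266 2.352 -2.153
v -1.82 3.181 -1.482
v 0.589 -1.59 -1.027
v -0.035 -1.371 -0.577
v 0.635 -0.236 -1.623
v 0.011 -0.017 -1.173
v 1.489 -1.163 0.013
v 0.865 -0.944 0.463
v 1.535 0.191 -0.583
v 0.911 0.41 -0.133
f 2 4 1
f 5 2 1
f 1 4 3
f 3 5 1
f 2 8 4
f 6 2 5
f 6 8 2
f 4 8 3
f 7 5 3
f 3 8 7
f 7 6 5
f 8 6 7
f 10 9 12
f 10 12 11
f 12 9 13
f 12 13 11
f 13 9 14
f 13 14 11
f 14 9 15
f 14 15 11
f 15 9 16
f 15 16 11
f 16 9 17
f 16 17 11
f 17 9 18
f 17 18 11
f 18 9 19
f 18 19 11
f 19 9 20
f 19 20 11
f 20 9 10
f 20 10 11
f 21 32 26
f 21 26 22
f 21 22 28
f 21 28 31
f 21 31 32
f 22 26 30
f 26 32 25
f 32 31 23
f 31 28 27
f 28 22 29
f 24 30 25
f 24 25 23
f 24 23 27
f 24 27 29
f 24 29 30
f 25 30 26
f 23 25 32
f 27 23 31
f 29 27 28
f 30 29 22
f 34 36 33
f 37 34 33
f 33 36 35
f 35 37 33
f 34 40 36
f 38 34 37
f 38 40 34
f 36 40 35
f 39 37 35
f 35 40 39
f 39 38 37
f 40 38 39



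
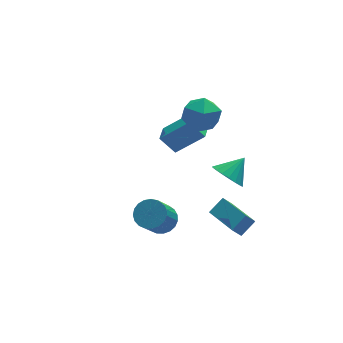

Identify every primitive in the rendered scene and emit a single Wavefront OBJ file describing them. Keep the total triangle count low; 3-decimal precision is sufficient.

v 2.672 -4.184 -2.78
v 2.141 -4.248 -2.069
v 2.087 -2.163 -3.036
v 1.557 -2.226 -2.325
v 3.523 -3.854 -2.115
v 2.993 -3.917 -1.404
v 2.939 -1.832 -2.371
v 2.408 -1.896 -1.66
v -1.047 -2.225 -2.141
v -0.491 -1.782 -1.59
v -1.356 -2.711 0.032
v -1.913 -3.155 -0.519
v -0.782 -1.548 -1.611
v -1.648 -2.477 0.011
v -1.119 -1.431 -1.724
v -1.985 -2.36 -0.102
v -1.444 -1.451 -1.909
v -2.309 -2.381 -0.287
v -1.7 -1.606 -2.134
v -2.566 -2.535 -0.512
v -1.843 -1.867 -2.361
v -2.709 -2.797 -0.739
v -1.849 -2.191 -2.549
v -2.714 -3.12 -0.927
v -1.716 -2.52 -2.667
v -2.581 -3.449 -1.045
v -1.467 -2.798 -2.693
v -2.333 -3.728 -1.072
v -1.146 -2.978 -2.625
v -2.012 -3.907 -1.003
v -0.808 -3.027 -2.472
v -1.673 -3.956 -0.851
v -0.511 -2.938 -2.263
v -1.376 -3.867 -0.641
v -0.307 -2.725 -2.032
v -1.172 -3.654 -0.41
v -0.231 -2.426 -1.82
v -1.096 -3.356 -0.198
v -0.296 -2.092 -1.664
v -1.161 -3.022 -0.042
v 1.715 3.207 0.778
v 2.841 3.587 0.42
v 2.559 1.913 2.06
v 3.685 2.293 1.702
v 2.952 3.053 2.352
v 2.43 3.853 1.56
v 2.97 1.647 0.92
v 2.448 2.447 0.128
v 3.616 2.622 0.508
v 3.605 3.492 1.393
v 1.795 2.008 1.087
v 1.784 2.878 1.972
v 2.3 -2.864 1.118
v 2.928 -2.841 0.354
v 3.36 -2.416 2.002
v 2.758 -2.435 0.352
v 2.497 -2.114 0.503
v 2.196 -1.941 0.775
v 1.917 -1.951 1.116
v 1.713 -2.142 1.457
v 1.626 -2.476 1.731
v 1.672 -2.886 1.883
v 1.843 -3.293 1.885
v 2.104 -3.614 1.734
v 2.404 -3.787 1.462
v 2.684 -3.777 1.121
v 2.887 -3.586 0.78
v 2.975 -3.252 0.506
v 1.314 3.001 -1.922
v 0.575 3.523 -0.96
v 1.83 4.038 -2.088
v 1.09 4.56 -1.127
v 2.83 2.48 -0.473
v 2.09 3.002 0.488
v 3.345 3.517 -0.64
v 2.606 4.039 0.322
f 2 4 1
f 5 2 1
f 1 4 3
f 3 5 1
f 2 8 4
f 6 2 5
f 6 8 2
f 4 8 3
f 7 5 3
f 3 8 7
f 7 6 5
f 8 6 7
f 10 9 13
f 10 13 11
f 11 13 14
f 11 14 12
f 13 9 15
f 13 15 14
f 14 15 16
f 14 16 12
f 15 9 17
f 15 17 16
f 16 17 18
f 16 18 12
f 17 9 19
f 17 19 18
f 18 19 20
f 18 20 12
f 19 9 21
f 19 21 20
f 20 21 22
f 20 22 12
f 21 9 23
f 21 23 22
f 22 23 24
f 22 24 12
f 23 9 25
f 23 25 24
f 24 25 26
f 24 26 12
f 25 9 27
f 25 27 26
f 26 27 28
f 26 28 12
f 27 9 29
f 27 29 28
f 28 29 30
f 28 30 12
f 29 9 31
f 29 31 30
f 30 31 32
f 30 32 12
f 31 9 33
f 31 33 32
f 32 33 34
f 32 34 12
f 33 9 35
f 33 35 34
f 34 35 36
f 34 36 12
f 35 9 37
f 35 37 36
f 36 37 38
f 36 38 12
f 37 9 39
f 37 39 38
f 38 39 40
f 38 40 12
f 39 9 10
f 39 10 40
f 40 10 11
f 40 11 12
f 41 52 46
f 41 46 42
f 41 42 48
f 41 48 51
f 41 51 52
f 42 46 50
f 46 52 45
f 52 51 43
f 51 48 47
f 48 42 49
f 44 50 45
f 44 45 43
f 44 43 47
f 44 47 49
f 44 49 50
f 45 50 46
f 43 45 52
f 47 43 51
f 49 47 48
f 50 49 42
f 54 53 56
f 54 56 55
f 56 53 57
f 56 57 55
f 57 53 58
f 57 58 55
f 58 53 59
f 58 59 55
f 59 53 60
f 59 60 55
f 60 53 61
f 60 61 55
f 61 53 62
f 61 62 55
f 62 53 63
f 62 63 55
f 63 53 64
f 63 64 55
f 64 53 65
f 64 65 55
f 65 53 66
f 65 66 55
f 66 53 67
f 66 67 55
f 67 53 68
f 67 68 55
f 68 53 54
f 68 54 55
f 70 72 69
f 73 70 69
f 69 72 71
f 71 73 69
f 70 76 72
f 74 70 73
f 74 76 70
f 72 76 71
f 75 73 71
f 71 76 75
f 75 74 73
f 76 74 75



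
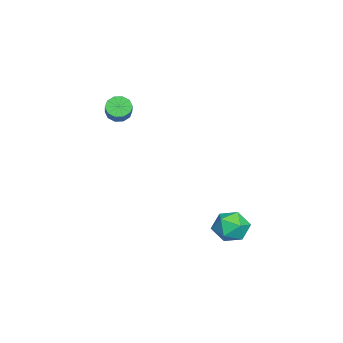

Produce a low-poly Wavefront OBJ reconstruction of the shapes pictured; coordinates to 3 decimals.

v -1.328 3.215 -1.593
v -0.727 3.816 -1.636
v -0.373 2.244 -1.804
v 0.228 2.845 -1.847
v -0.156 2.679 -1.105
v -0.746 3.279 -0.975
v -0.354 2.781 -2.465
v -0.944 3.381 -2.335
v -0.124 3.548 -2.175
v -0.002 3.485 -1.334
v -1.098 2.575 -2.106
v -0.976 2.512 -1.265
v -3.23 -2.002 3.175
v -2.937 -2.396 2.906
v -2.038 -2.212 3.616
v -2.33 -1.818 3.885
v -2.876 -2.093 2.751
v -1.977 -1.909 3.46
v -2.95 -1.755 2.757
v -2.051 -1.571 3.467
v -3.131 -1.511 2.924
v -2.232 -1.328 3.633
v -3.35 -1.455 3.186
v -2.451 -1.271 3.895
v -3.522 -1.608 3.444
v -2.623 -1.424 4.154
v -3.583 -1.911 3.6
v -2.684 -1.727 4.309
v -3.509 -2.249 3.593
v -2.61 -2.065 4.303
v -3.328 -2.492 3.427
v -2.429 -2.309 4.136
v -3.109 -2.549 3.165
v -2.21 -2.365 3.874
f 1 12 6
f 1 6 2
f 1 2 8
f 1 8 11
f 1 11 12
f 2 6 10
f 6 12 5
f 12 11 3
f 11 8 7
f 8 2 9
f 4 10 5
f 4 5 3
f 4 3 7
f 4 7 9
f 4 9 10
f 5 10 6
f 3 5 12
f 7 3 11
f 9 7 8
f 10 9 2
f 14 13 17
f 14 17 15
f 15 17 18
f 15 18 16
f 17 13 19
f 17 19 18
f 18 19 20
f 18 20 16
f 19 13 21
f 19 21 20
f 20 21 22
f 20 22 16
f 21 13 23
f 21 23 22
f 22 23 24
f 22 24 16
f 23 13 25
f 23 25 24
f 24 25 26
f 24 26 16
f 25 13 27
f 25 27 26
f 26 27 28
f 26 28 16
f 27 13 29
f 27 29 28
f 28 29 30
f 28 30 16
f 29 13 31
f 29 31 30
f 30 31 32
f 30 32 16
f 31 13 33
f 31 33 32
f 32 33 34
f 32 34 16
f 33 13 14
f 33 14 34
f 34 14 15
f 34 15 16



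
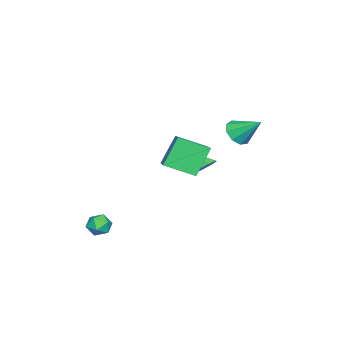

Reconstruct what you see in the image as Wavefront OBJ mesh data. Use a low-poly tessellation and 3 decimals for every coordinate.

v 2.195 3.326 4.167
v 2.792 1.699 4.919
v 3.377 4.011 4.709
v 3.974 2.383 5.462
v 3.206 2.917 2.478
v 3.803 1.289 3.231
v 4.388 3.601 3.021
v 4.985 1.974 3.773
v -3.042 2.95 2.846
v -2.406 3.352 2.265
v -2.878 4.41 4.034
v -3.006 3.547 2.107
v -3.622 3.463 2.296
v -3.967 3.138 2.741
v -3.879 2.726 3.236
v -3.399 2.418 3.548
v -2.752 2.359 3.531
v -2.24 2.577 3.194
v -2.104 2.969 2.694
v -3.486 0.762 -0.579
v -2.988 1.172 -0.024
v -3.734 -0.122 0.299
v -3.607 1.372 0.002
v -4.155 1.214 -0.312
v -4.311 0.792 -0.782
v -3.983 0.352 -1.133
v -3.365 0.153 -1.159
v -2.817 0.31 -0.845
v -2.661 0.732 -0.375
v 3.383 -2.343 -3.075
v 3.934 -1.824 -2.787
v 3.566 -3.116 -2.033
v 4.117 -2.597 -1.745
v 3.336 -2.387 -1.766
v 3.223 -1.909 -2.41
v 4.277 -3.031 -2.41
v 4.164 -2.553 -3.054
v 4.487 -2.25 -2.376
v 3.906 -1.852 -1.978
v 3.594 -3.088 -2.842
v 3.013 -2.69 -2.444
f 2 4 1
f 5 2 1
f 1 4 3
f 3 5 1
f 2 8 4
f 6 2 5
f 6 8 2
f 4 8 3
f 7 5 3
f 3 8 7
f 7 6 5
f 8 6 7
f 10 9 12
f 10 12 11
f 12 9 13
f 12 13 11
f 13 9 14
f 13 14 11
f 14 9 15
f 14 15 11
f 15 9 16
f 15 16 11
f 16 9 17
f 16 17 11
f 17 9 18
f 17 18 11
f 18 9 19
f 18 19 11
f 19 9 10
f 19 10 11
f 21 20 23
f 21 23 22
f 23 20 24
f 23 24 22
f 24 20 25
f 24 25 22
f 25 20 26
f 25 26 22
f 26 20 27
f 26 27 22
f 27 20 28
f 27 28 22
f 28 20 29
f 28 29 22
f 29 20 21
f 29 21 22
f 30 41 35
f 30 35 31
f 30 31 37
f 30 37 40
f 30 40 41
f 31 35 39
f 35 41 34
f 41 40 32
f 40 37 36
f 37 31 38
f 33 39 34
f 33 34 32
f 33 32 36
f 33 36 38
f 33 38 39
f 34 39 35
f 32 34 41
f 36 32 40
f 38 36 37
f 39 38 31



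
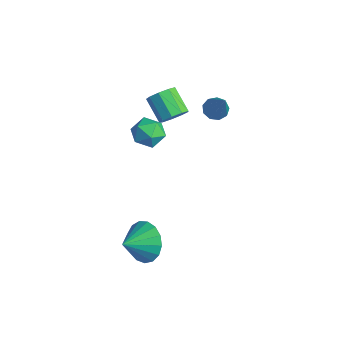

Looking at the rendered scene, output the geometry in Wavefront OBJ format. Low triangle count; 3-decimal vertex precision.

v 1.082 -1.324 2.916
v 1.502 -1.763 2.581
v 0.338 -1.397 2.079
v 0.758 -1.836 1.744
v 0.443 -2.036 2.329
v 0.903 -1.991 2.846
v 0.937 -1.169 1.814
v 1.397 -1.124 2.331
v 1.413 -1.667 1.9
v 1.107 -2.203 2.218
v 0.733 -0.957 2.442
v 0.427 -1.493 2.76
v 2.819 -2.756 -1.882
v 3.33 -3.001 -2.555
v 3.001 -3.704 -1.398
v 3.597 -2.814 -2.289
v 3.686 -2.614 -1.929
v 3.577 -2.446 -1.559
v 3.294 -2.349 -1.262
v 2.902 -2.345 -1.108
v 2.491 -2.436 -1.131
v 2.155 -2.599 -1.326
v 1.972 -2.799 -1.648
v 1.983 -2.988 -2.024
v 2.185 -3.125 -2.367
v 2.532 -3.177 -2.599
v 2.946 -3.132 -2.667
v -0.288 1.828 1.269
v 0.08 2.093 1.036
v 0.848 1.572 2.771
v -0.12 2.307 1.224
v -0.399 2.297 1.433
v -0.626 2.068 1.566
v -0.695 1.726 1.559
v -0.573 1.431 1.417
v -0.318 1.322 1.206
v -0.048 1.45 1.024
v 0.109 1.754 0.957
v 0.276 -0.194 2.105
v 0.608 -0.471 2.505
v -0.283 -0.543 3.196
v -0.616 -0.266 2.795
v 0.623 -0.072 2.566
v -0.268 -0.144 3.256
v 0.475 0.269 2.41
v -0.416 0.198 3.101
v 0.234 0.394 2.112
v -0.657 0.323 2.802
v 0.012 0.244 1.81
v -0.879 0.172 2.501
v -0.086 -0.112 1.646
v -0.978 -0.183 2.337
v -0.015 -0.506 1.697
v -0.907 -0.577 2.388
v 0.192 -0.754 1.938
v -0.7 -0.825 2.629
v 0.438 -0.741 2.258
v -0.453 -0.812 2.949
f 1 12 6
f 1 6 2
f 1 2 8
f 1 8 11
f 1 11 12
f 2 6 10
f 6 12 5
f 12 11 3
f 11 8 7
f 8 2 9
f 4 10 5
f 4 5 3
f 4 3 7
f 4 7 9
f 4 9 10
f 5 10 6
f 3 5 12
f 7 3 11
f 9 7 8
f 10 9 2
f 14 13 16
f 14 16 15
f 16 13 17
f 16 17 15
f 17 13 18
f 17 18 15
f 18 13 19
f 18 19 15
f 19 13 20
f 19 20 15
f 20 13 21
f 20 21 15
f 21 13 22
f 21 22 15
f 22 13 23
f 22 23 15
f 23 13 24
f 23 24 15
f 24 13 25
f 24 25 15
f 25 13 26
f 25 26 15
f 26 13 27
f 26 27 15
f 27 13 14
f 27 14 15
f 29 28 31
f 29 31 30
f 31 28 32
f 31 32 30
f 32 28 33
f 32 33 30
f 33 28 34
f 33 34 30
f 34 28 35
f 34 35 30
f 35 28 36
f 35 36 30
f 36 28 37
f 36 37 30
f 37 28 38
f 37 38 30
f 38 28 29
f 38 29 30
f 40 39 43
f 40 43 41
f 41 43 44
f 41 44 42
f 43 39 45
f 43 45 44
f 44 45 46
f 44 46 42
f 45 39 47
f 45 47 46
f 46 47 48
f 46 48 42
f 47 39 49
f 47 49 48
f 48 49 50
f 48 50 42
f 49 39 51
f 49 51 50
f 50 51 52
f 50 52 42
f 51 39 53
f 51 53 52
f 52 53 54
f 52 54 42
f 53 39 55
f 53 55 54
f 54 55 56
f 54 56 42
f 55 39 57
f 55 57 56
f 56 57 58
f 56 58 42
f 57 39 40
f 57 40 58
f 58 40 41
f 58 41 42



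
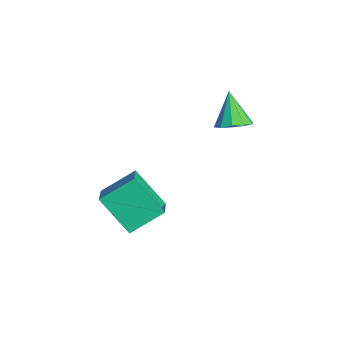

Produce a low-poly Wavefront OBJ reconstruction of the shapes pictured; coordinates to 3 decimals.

v 3.75 2.084 -0.159
v 4.045 2.573 0.022
v 3.05 2.136 0.839
v 3.758 2.683 -0.185
v 3.467 2.564 -0.382
v 3.285 2.261 -0.494
v 3.28 1.891 -0.478
v 3.454 1.594 -0.34
v 3.742 1.484 -0.133
v 4.032 1.604 0.064
v 4.215 1.906 0.176
v 4.22 2.277 0.16
v 3.036 -1.834 -3.058
v 3.926 -2.091 -2.585
v 2.984 -0.736 -2.364
v 3.875 -0.992 -1.891
v 3.825 -1.108 -4.149
v 4.716 -1.364 -3.676
v 3.774 -0.009 -3.455
v 4.664 -0.266 -2.982
f 2 1 4
f 2 4 3
f 4 1 5
f 4 5 3
f 5 1 6
f 5 6 3
f 6 1 7
f 6 7 3
f 7 1 8
f 7 8 3
f 8 1 9
f 8 9 3
f 9 1 10
f 9 10 3
f 10 1 11
f 10 11 3
f 11 1 12
f 11 12 3
f 12 1 2
f 12 2 3
f 14 16 13
f 17 14 13
f 13 16 15
f 15 17 13
f 14 20 16
f 18 14 17
f 18 20 14
f 16 20 15
f 19 17 15
f 15 20 19
f 19 18 17
f 20 18 19



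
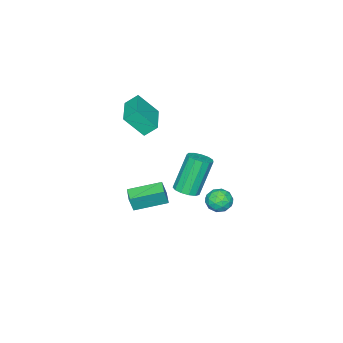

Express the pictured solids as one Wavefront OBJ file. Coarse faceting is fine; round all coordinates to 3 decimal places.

v 0.362 -1.989 -3.454
v 0.62 -2.08 -2.513
v 0.975 -1.396 -3.564
v 1.232 -1.486 -2.623
v 1.528 -3.274 -3.897
v 1.785 -3.364 -2.956
v 2.14 -2.68 -4.007
v 2.398 -2.771 -3.066
v 1.688 0.207 -1.464
v 2.041 -0.336 -1.255
v 1.145 -0.169 0.692
v 0.792 0.373 0.484
v 2.259 -0.03 -1.181
v 1.363 0.137 0.767
v 2.296 0.351 -1.196
v 1.4 0.518 0.751
v 2.14 0.686 -1.297
v 1.244 0.853 0.651
v 1.84 0.869 -1.45
v 0.945 1.036 0.497
v 1.492 0.842 -1.608
v 0.596 1.008 0.339
v 1.206 0.613 -1.72
v 0.311 0.779 0.227
v 1.073 0.255 -1.751
v 0.177 0.421 0.197
v 1.135 -0.119 -1.69
v 0.24 0.048 0.257
v 1.373 -0.389 -1.558
v 0.477 -0.222 0.39
v 1.71 -0.469 -1.396
v 0.815 -0.303 0.552
v 1.246 2.646 -1.487
v 1.825 2.426 -1.109
v 1.095 1.554 -1.891
v 1.674 1.334 -1.513
v 1.068 1.531 -1.166
v 1.161 2.206 -0.917
v 1.759 1.774 -2.083
v 1.852 2.449 -1.834
v 2.142 1.887 -1.478
v 1.715 1.737 -0.911
v 1.205 2.243 -2.089
v 0.778 2.093 -1.522
v 1.549 2.632 -1.263
v 1.371 1.348 -1.737
v 1.015 1.464 -1.533
v 1.355 1.335 -1.311
v 1.159 2.503 -1.15
v 1.499 2.373 -0.928
v 1.054 1.847 -0.961
v 1.421 1.607 -2.072
v 1.761 1.477 -1.85
v 1.565 2.645 -1.689
v 1.905 2.516 -1.467
v 1.866 2.133 -2.039
v 2.076 2.186 -1.257
v 1.986 1.544 -1.494
v 2.036 1.802 -1.83
v 2.091 2.199 -1.683
v 1.824 2.098 -0.924
v 1.735 1.456 -1.161
v 1.379 1.572 -0.957
v 1.434 1.968 -0.811
v 2.011 1.781 -1.141
v 1.185 2.524 -1.839
v 1.096 1.882 -2.076
v 1.486 2.012 -2.189
v 1.541 2.408 -2.043
v 0.934 2.436 -1.506
v 0.844 1.794 -1.743
v 0.829 1.781 -1.317
v 0.884 2.178 -1.17
v 0.909 2.199 -1.859
v 1.238 -2.607 2.252
v 1.773 -3.429 3.373
v 0.831 -2.102 2.816
v 1.366 -2.924 3.938
v 2.694 -1.536 2.342
v 3.229 -2.358 3.464
v 2.287 -1.031 2.907
v 2.822 -1.853 4.028
f 2 4 1
f 5 2 1
f 1 4 3
f 3 5 1
f 2 8 4
f 6 2 5
f 6 8 2
f 4 8 3
f 7 5 3
f 3 8 7
f 7 6 5
f 8 6 7
f 10 9 13
f 10 13 11
f 11 13 14
f 11 14 12
f 13 9 15
f 13 15 14
f 14 15 16
f 14 16 12
f 15 9 17
f 15 17 16
f 16 17 18
f 16 18 12
f 17 9 19
f 17 19 18
f 18 19 20
f 18 20 12
f 19 9 21
f 19 21 20
f 20 21 22
f 20 22 12
f 21 9 23
f 21 23 22
f 22 23 24
f 22 24 12
f 23 9 25
f 23 25 24
f 24 25 26
f 24 26 12
f 25 9 27
f 25 27 26
f 26 27 28
f 26 28 12
f 27 9 29
f 27 29 28
f 28 29 30
f 28 30 12
f 29 9 31
f 29 31 30
f 30 31 32
f 30 32 12
f 31 9 10
f 31 10 32
f 32 10 11
f 32 11 12
f 33 70 49
f 70 44 73
f 49 73 38
f 70 73 49
f 33 49 45
f 49 38 50
f 45 50 34
f 49 50 45
f 33 45 54
f 45 34 55
f 54 55 40
f 45 55 54
f 33 54 66
f 54 40 69
f 66 69 43
f 54 69 66
f 33 66 70
f 66 43 74
f 70 74 44
f 66 74 70
f 34 50 61
f 50 38 64
f 61 64 42
f 50 64 61
f 38 73 51
f 73 44 72
f 51 72 37
f 73 72 51
f 44 74 71
f 74 43 67
f 71 67 35
f 74 67 71
f 43 69 68
f 69 40 56
f 68 56 39
f 69 56 68
f 40 55 60
f 55 34 57
f 60 57 41
f 55 57 60
f 36 62 48
f 62 42 63
f 48 63 37
f 62 63 48
f 36 48 46
f 48 37 47
f 46 47 35
f 48 47 46
f 36 46 53
f 46 35 52
f 53 52 39
f 46 52 53
f 36 53 58
f 53 39 59
f 58 59 41
f 53 59 58
f 36 58 62
f 58 41 65
f 62 65 42
f 58 65 62
f 37 63 51
f 63 42 64
f 51 64 38
f 63 64 51
f 35 47 71
f 47 37 72
f 71 72 44
f 47 72 71
f 39 52 68
f 52 35 67
f 68 67 43
f 52 67 68
f 41 59 60
f 59 39 56
f 60 56 40
f 59 56 60
f 42 65 61
f 65 41 57
f 61 57 34
f 65 57 61
f 76 78 75
f 79 76 75
f 75 78 77
f 77 79 75
f 76 82 78
f 80 76 79
f 80 82 76
f 78 82 77
f 81 79 77
f 77 82 81
f 81 80 79
f 82 80 81



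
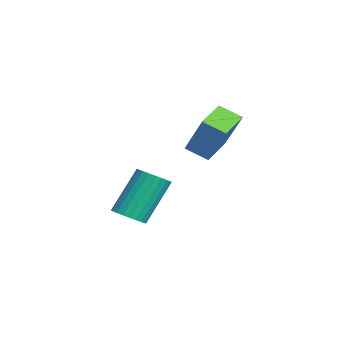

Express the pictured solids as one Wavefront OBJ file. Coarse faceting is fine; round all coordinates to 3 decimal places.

v 3.458 2.548 1.842
v 3.02 1.774 2.298
v 2.336 3.373 2.167
v 1.898 2.599 2.623
v 4.262 3.021 3.417
v 3.824 2.247 3.873
v 3.14 3.846 3.742
v 2.702 3.072 4.198
v 1.968 -0.117 -1.454
v 2.644 0.062 -1.334
v 2.049 1.116 0.455
v 1.372 0.937 0.334
v 2.559 0.275 -1.489
v 1.963 1.329 0.3
v 2.383 0.429 -1.638
v 1.787 1.483 0.151
v 2.144 0.5 -1.759
v 1.549 1.554 0.03
v 1.879 0.476 -1.834
v 1.283 1.53 -0.045
v 1.626 0.363 -1.851
v 1.031 1.417 -0.062
v 1.426 0.176 -1.808
v 0.831 1.23 -0.019
v 1.309 -0.055 -1.711
v 0.713 0.999 0.078
v 1.291 -0.296 -1.575
v 0.696 0.758 0.214
v 1.377 -0.509 -1.42
v 0.781 0.545 0.369
v 1.553 -0.663 -1.271
v 0.957 0.391 0.518
v 1.791 -0.734 -1.15
v 1.196 0.32 0.639
v 2.057 -0.71 -1.075
v 1.461 0.344 0.714
v 2.309 -0.597 -1.058
v 1.714 0.457 0.731
v 2.509 -0.41 -1.101
v 1.914 0.644 0.688
v 2.627 -0.179 -1.198
v 2.031 0.875 0.591
f 2 4 1
f 5 2 1
f 1 4 3
f 3 5 1
f 2 8 4
f 6 2 5
f 6 8 2
f 4 8 3
f 7 5 3
f 3 8 7
f 7 6 5
f 8 6 7
f 10 9 13
f 10 13 11
f 11 13 14
f 11 14 12
f 13 9 15
f 13 15 14
f 14 15 16
f 14 16 12
f 15 9 17
f 15 17 16
f 16 17 18
f 16 18 12
f 17 9 19
f 17 19 18
f 18 19 20
f 18 20 12
f 19 9 21
f 19 21 20
f 20 21 22
f 20 22 12
f 21 9 23
f 21 23 22
f 22 23 24
f 22 24 12
f 23 9 25
f 23 25 24
f 24 25 26
f 24 26 12
f 25 9 27
f 25 27 26
f 26 27 28
f 26 28 12
f 27 9 29
f 27 29 28
f 28 29 30
f 28 30 12
f 29 9 31
f 29 31 30
f 30 31 32
f 30 32 12
f 31 9 33
f 31 33 32
f 32 33 34
f 32 34 12
f 33 9 35
f 33 35 34
f 34 35 36
f 34 36 12
f 35 9 37
f 35 37 36
f 36 37 38
f 36 38 12
f 37 9 39
f 37 39 38
f 38 39 40
f 38 40 12
f 39 9 41
f 39 41 40
f 40 41 42
f 40 42 12
f 41 9 10
f 41 10 42
f 42 10 11
f 42 11 12



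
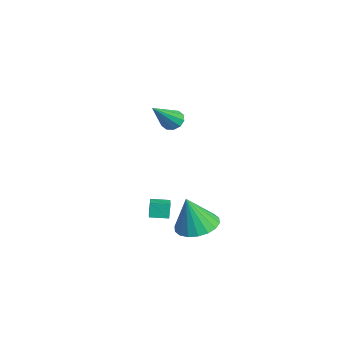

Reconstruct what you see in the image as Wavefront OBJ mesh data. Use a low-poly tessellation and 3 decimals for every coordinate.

v -2.471 0.403 1.788
v -1.988 0.375 1.4
v -1.409 -0.723 3.192
v -1.947 0.687 1.619
v -2.106 0.89 1.902
v -2.405 0.907 2.142
v -2.729 0.731 2.246
v -2.955 0.43 2.175
v -2.996 0.118 1.956
v -2.836 -0.085 1.673
v -2.538 -0.102 1.434
v -2.214 0.074 1.329
v 3.518 0.451 -1.804
v 4.367 -0.103 -2.037
v 3.662 -0.071 -0.036
v 4.541 0.312 -1.929
v 4.512 0.755 -1.796
v 4.287 1.137 -1.665
v 3.909 1.384 -1.561
v 3.454 1.445 -1.506
v 3.011 1.31 -1.509
v 2.669 1.005 -1.571
v 2.494 0.59 -1.68
v 2.523 0.148 -1.813
v 2.748 -0.235 -1.944
v 3.126 -0.481 -2.048
v 3.582 -0.543 -2.103
v 4.024 -0.408 -2.1
v 1.065 -1.295 -2.268
v 0.862 -1.195 -1.49
v 1.227 -0.412 -2.339
v 1.023 -0.313 -1.561
v 2.017 -1.447 -1.999
v 1.813 -1.348 -1.221
v 2.178 -0.565 -2.07
v 1.975 -0.465 -1.292
f 2 1 4
f 2 4 3
f 4 1 5
f 4 5 3
f 5 1 6
f 5 6 3
f 6 1 7
f 6 7 3
f 7 1 8
f 7 8 3
f 8 1 9
f 8 9 3
f 9 1 10
f 9 10 3
f 10 1 11
f 10 11 3
f 11 1 12
f 11 12 3
f 12 1 2
f 12 2 3
f 14 13 16
f 14 16 15
f 16 13 17
f 16 17 15
f 17 13 18
f 17 18 15
f 18 13 19
f 18 19 15
f 19 13 20
f 19 20 15
f 20 13 21
f 20 21 15
f 21 13 22
f 21 22 15
f 22 13 23
f 22 23 15
f 23 13 24
f 23 24 15
f 24 13 25
f 24 25 15
f 25 13 26
f 25 26 15
f 26 13 27
f 26 27 15
f 27 13 28
f 27 28 15
f 28 13 14
f 28 14 15
f 30 32 29
f 33 30 29
f 29 32 31
f 31 33 29
f 30 36 32
f 34 30 33
f 34 36 30
f 32 36 31
f 35 33 31
f 31 36 35
f 35 34 33
f 36 34 35



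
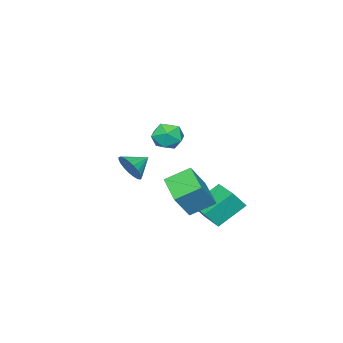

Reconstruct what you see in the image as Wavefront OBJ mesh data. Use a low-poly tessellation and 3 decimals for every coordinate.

v -2.984 2.198 -4.42
v -4.478 2.991 -3.125
v -2.083 3.824 -4.378
v -3.577 4.618 -3.084
v -2.283 1.782 -3.356
v -3.777 2.576 -2.062
v -1.382 3.409 -3.315
v -2.876 4.202 -2.02
v 2.148 4.543 3.678
v 2.849 3.947 3.316
v 1.371 3.273 4.264
v 2.072 2.677 3.902
v 2.279 3.283 4.655
v 2.759 4.068 4.293
v 1.461 3.152 3.287
v 1.941 3.937 2.925
v 2.424 3.087 3.074
v 2.93 3.168 3.92
v 1.29 4.052 3.66
v 1.796 4.133 4.506
v 0.395 -0.354 -0.176
v 0.901 -0.025 0.608
v -0.715 0.034 0.376
v 0.896 0.307 0.364
v 0.804 0.524 0.027
v 0.642 0.589 -0.345
v 0.436 0.492 -0.689
v 0.224 0.248 -0.943
v 0.042 -0.1 -1.066
v -0.08 -0.492 -1.034
v -0.119 -0.861 -0.854
v -0.07 -1.141 -0.557
v 0.06 -1.286 -0.194
v 0.248 -1.269 0.172
v 0.462 -1.095 0.477
v 0.663 -0.792 0.67
v 0.819 -0.414 0.716
v -0.252 2.509 -1.664
v 0.892 2.388 -0.127
v -1.237 3.552 -0.848
v -0.093 3.431 0.689
v 0.833 4.069 -2.349
v 1.977 3.948 -0.812
v -0.152 5.112 -1.533
v 0.992 4.991 0.004
f 2 4 1
f 5 2 1
f 1 4 3
f 3 5 1
f 2 8 4
f 6 2 5
f 6 8 2
f 4 8 3
f 7 5 3
f 3 8 7
f 7 6 5
f 8 6 7
f 9 20 14
f 9 14 10
f 9 10 16
f 9 16 19
f 9 19 20
f 10 14 18
f 14 20 13
f 20 19 11
f 19 16 15
f 16 10 17
f 12 18 13
f 12 13 11
f 12 11 15
f 12 15 17
f 12 17 18
f 13 18 14
f 11 13 20
f 15 11 19
f 17 15 16
f 18 17 10
f 22 21 24
f 22 24 23
f 24 21 25
f 24 25 23
f 25 21 26
f 25 26 23
f 26 21 27
f 26 27 23
f 27 21 28
f 27 28 23
f 28 21 29
f 28 29 23
f 29 21 30
f 29 30 23
f 30 21 31
f 30 31 23
f 31 21 32
f 31 32 23
f 32 21 33
f 32 33 23
f 33 21 34
f 33 34 23
f 34 21 35
f 34 35 23
f 35 21 36
f 35 36 23
f 36 21 37
f 36 37 23
f 37 21 22
f 37 22 23
f 39 41 38
f 42 39 38
f 38 41 40
f 40 42 38
f 39 45 41
f 43 39 42
f 43 45 39
f 41 45 40
f 44 42 40
f 40 45 44
f 44 43 42
f 45 43 44



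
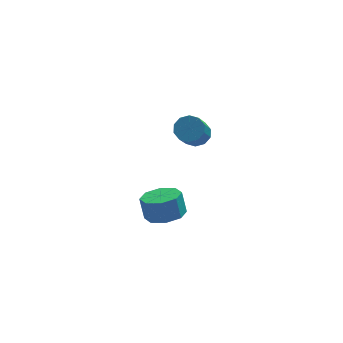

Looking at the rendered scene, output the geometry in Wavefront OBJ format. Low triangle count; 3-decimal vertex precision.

v 1.891 3.196 1.153
v 2.603 3.157 1.386
v 2.081 1.946 2.78
v 1.369 1.984 2.547
v 2.397 3.506 1.612
v 1.875 2.294 3.006
v 1.998 3.736 1.662
v 1.476 2.524 3.057
v 1.558 3.76 1.518
v 1.036 2.548 2.913
v 1.245 3.568 1.234
v 0.723 2.356 2.629
v 1.179 3.234 0.92
v 0.657 2.023 2.314
v 1.385 2.886 0.694
v 0.863 1.674 2.088
v 1.784 2.656 0.643
v 1.262 1.444 2.038
v 2.224 2.632 0.787
v 1.702 1.42 2.182
v 2.537 2.824 1.071
v 2.015 1.612 2.466
v 0.389 2.86 -4.543
v 1.41 2.785 -4.363
v 1.233 3.166 -3.197
v 0.211 3.24 -3.377
v 1.2 3.505 -4.63
v 1.022 3.885 -3.463
v 0.514 3.847 -4.846
v 0.337 4.227 -3.679
v -0.245 3.611 -4.885
v -0.422 3.991 -3.718
v -0.633 2.934 -4.723
v -0.81 3.315 -3.557
v -0.422 2.215 -4.457
v -0.6 2.595 -3.29
v 0.263 1.873 -4.241
v 0.086 2.253 -3.074
v 1.022 2.109 -4.202
v 0.845 2.489 -3.035
f 2 1 5
f 2 5 3
f 3 5 6
f 3 6 4
f 5 1 7
f 5 7 6
f 6 7 8
f 6 8 4
f 7 1 9
f 7 9 8
f 8 9 10
f 8 10 4
f 9 1 11
f 9 11 10
f 10 11 12
f 10 12 4
f 11 1 13
f 11 13 12
f 12 13 14
f 12 14 4
f 13 1 15
f 13 15 14
f 14 15 16
f 14 16 4
f 15 1 17
f 15 17 16
f 16 17 18
f 16 18 4
f 17 1 19
f 17 19 18
f 18 19 20
f 18 20 4
f 19 1 21
f 19 21 20
f 20 21 22
f 20 22 4
f 21 1 2
f 21 2 22
f 22 2 3
f 22 3 4
f 24 23 27
f 24 27 25
f 25 27 28
f 25 28 26
f 27 23 29
f 27 29 28
f 28 29 30
f 28 30 26
f 29 23 31
f 29 31 30
f 30 31 32
f 30 32 26
f 31 23 33
f 31 33 32
f 32 33 34
f 32 34 26
f 33 23 35
f 33 35 34
f 34 35 36
f 34 36 26
f 35 23 37
f 35 37 36
f 36 37 38
f 36 38 26
f 37 23 39
f 37 39 38
f 38 39 40
f 38 40 26
f 39 23 24
f 39 24 40
f 40 24 25
f 40 25 26



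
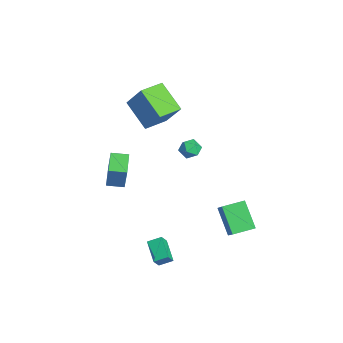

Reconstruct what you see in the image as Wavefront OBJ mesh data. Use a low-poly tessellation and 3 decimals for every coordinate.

v -2.59 -3.168 -1.419
v -2.198 -3.117 0.162
v -2.253 -2.233 -1.533
v -1.861 -2.182 0.048
v -1.279 -3.678 -1.728
v -0.887 -3.627 -0.147
v -0.942 -2.743 -1.842
v -0.55 -2.692 -0.261
v -3.288 -1.862 3.232
v -2.401 -1.307 4.794
v -3.878 -0.491 3.08
v -2.991 0.063 4.642
v -1.709 -1.303 2.138
v -0.822 -0.749 3.7
v -2.299 0.067 1.986
v -1.412 0.622 3.548
v 2.881 -2.376 -3.568
v 3.044 -1.63 -3.242
v 4.139 -2.413 -4.111
v 4.301 -1.667 -3.785
v 3.179 -2.753 -2.855
v 3.341 -2.007 -2.529
v 4.436 -2.79 -3.398
v 4.599 -2.044 -3.072
v 2.727 1.919 -4.138
v 1.406 1.769 -2.895
v 2.738 3.198 -3.973
v 1.417 3.048 -2.729
v 3.883 1.752 -2.931
v 2.562 1.602 -1.687
v 3.894 3.031 -2.765
v 2.573 2.881 -1.522
v 0.536 0.679 2.579
v 0.971 0.996 2.175
v 0.829 -0.276 2.145
v 1.264 0.041 1.741
v 1.379 0.013 2.403
v 1.198 0.603 2.672
v 0.602 0.117 1.648
v 0.421 0.707 1.917
v 1.011 0.649 1.6
v 1.492 0.584 2.066
v 0.308 0.136 2.254
v 0.789 0.071 2.72
f 2 4 1
f 5 2 1
f 1 4 3
f 3 5 1
f 2 8 4
f 6 2 5
f 6 8 2
f 4 8 3
f 7 5 3
f 3 8 7
f 7 6 5
f 8 6 7
f 10 12 9
f 13 10 9
f 9 12 11
f 11 13 9
f 10 16 12
f 14 10 13
f 14 16 10
f 12 16 11
f 15 13 11
f 11 16 15
f 15 14 13
f 16 14 15
f 18 20 17
f 21 18 17
f 17 20 19
f 19 21 17
f 18 24 20
f 22 18 21
f 22 24 18
f 20 24 19
f 23 21 19
f 19 24 23
f 23 22 21
f 24 22 23
f 26 28 25
f 29 26 25
f 25 28 27
f 27 29 25
f 26 32 28
f 30 26 29
f 30 32 26
f 28 32 27
f 31 29 27
f 27 32 31
f 31 30 29
f 32 30 31
f 33 44 38
f 33 38 34
f 33 34 40
f 33 40 43
f 33 43 44
f 34 38 42
f 38 44 37
f 44 43 35
f 43 40 39
f 40 34 41
f 36 42 37
f 36 37 35
f 36 35 39
f 36 39 41
f 36 41 42
f 37 42 38
f 35 37 44
f 39 35 43
f 41 39 40
f 42 41 34

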